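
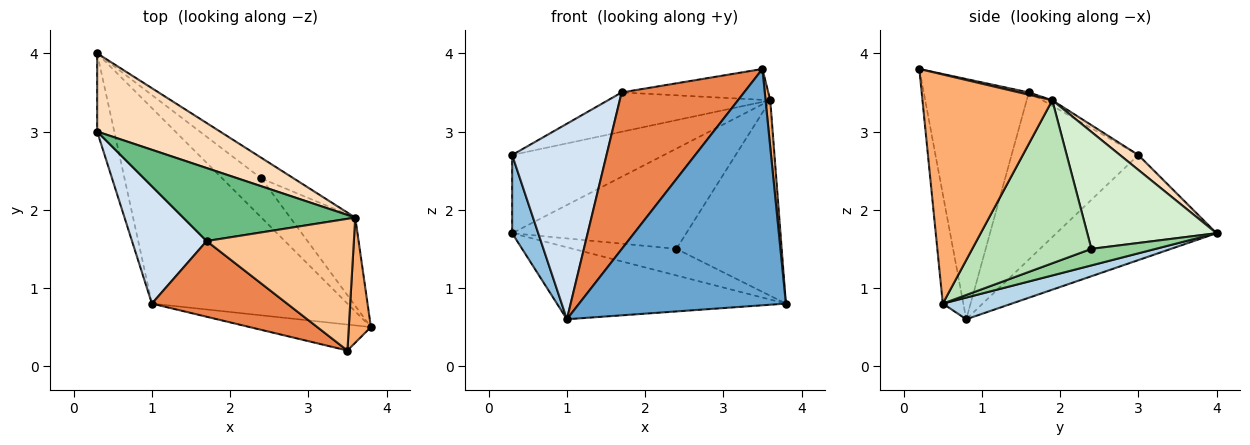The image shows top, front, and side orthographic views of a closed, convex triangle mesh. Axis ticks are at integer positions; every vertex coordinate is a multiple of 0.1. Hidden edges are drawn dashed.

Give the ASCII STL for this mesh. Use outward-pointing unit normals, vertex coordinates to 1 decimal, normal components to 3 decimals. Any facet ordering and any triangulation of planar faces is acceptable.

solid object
 facet normal -0.098 -0.989 -0.109
  outer loop
   vertex 3.5 0.2 3.8
   vertex 1.0 0.8 0.6
   vertex 3.8 0.5 0.8
  endloop
 endfacet
 facet normal -0.975 -0.159 -0.159
  outer loop
   vertex 0.3 4.0 1.7
   vertex 1.0 0.8 0.6
   vertex 0.3 3.0 2.7
  endloop
 endfacet
 facet normal 0.103 0.344 -0.933
  outer loop
   vertex 0.3 4.0 1.7
   vertex 3.8 0.5 0.8
   vertex 1.0 0.8 0.6
  endloop
 endfacet
 facet normal -0.755 -0.562 0.337
  outer loop
   vertex 1.7 1.6 3.5
   vertex 0.3 3.0 2.7
   vertex 1.0 0.8 0.6
  endloop
 endfacet
 facet normal -0.612 -0.712 0.344
  outer loop
   vertex 1.7 1.6 3.5
   vertex 1.0 0.8 0.6
   vertex 3.5 0.2 3.8
  endloop
 endfacet
 facet normal 0.995 -0.036 0.096
  outer loop
   vertex 3.6 1.9 3.4
   vertex 3.5 0.2 3.8
   vertex 3.8 0.5 0.8
  endloop
 endfacet
 facet normal 0.015 0.228 0.974
  outer loop
   vertex 3.6 1.9 3.4
   vertex 1.7 1.6 3.5
   vertex 3.5 0.2 3.8
  endloop
 endfacet
 facet normal 0.085 0.705 0.705
  outer loop
   vertex 3.6 1.9 3.4
   vertex 0.3 4.0 1.7
   vertex 0.3 3.0 2.7
  endloop
 endfacet
 facet normal -0.029 0.474 0.880
  outer loop
   vertex 3.6 1.9 3.4
   vertex 0.3 3.0 2.7
   vertex 1.7 1.6 3.5
  endloop
 endfacet
 facet normal 0.330 0.531 -0.781
  outer loop
   vertex 2.4 2.4 1.5
   vertex 3.8 0.5 0.8
   vertex 0.3 4.0 1.7
  endloop
 endfacet
 facet normal 0.718 0.634 -0.286
  outer loop
   vertex 2.4 2.4 1.5
   vertex 3.6 1.9 3.4
   vertex 3.8 0.5 0.8
  endloop
 endfacet
 facet normal 0.588 0.792 -0.163
  outer loop
   vertex 2.4 2.4 1.5
   vertex 0.3 4.0 1.7
   vertex 3.6 1.9 3.4
  endloop
 endfacet
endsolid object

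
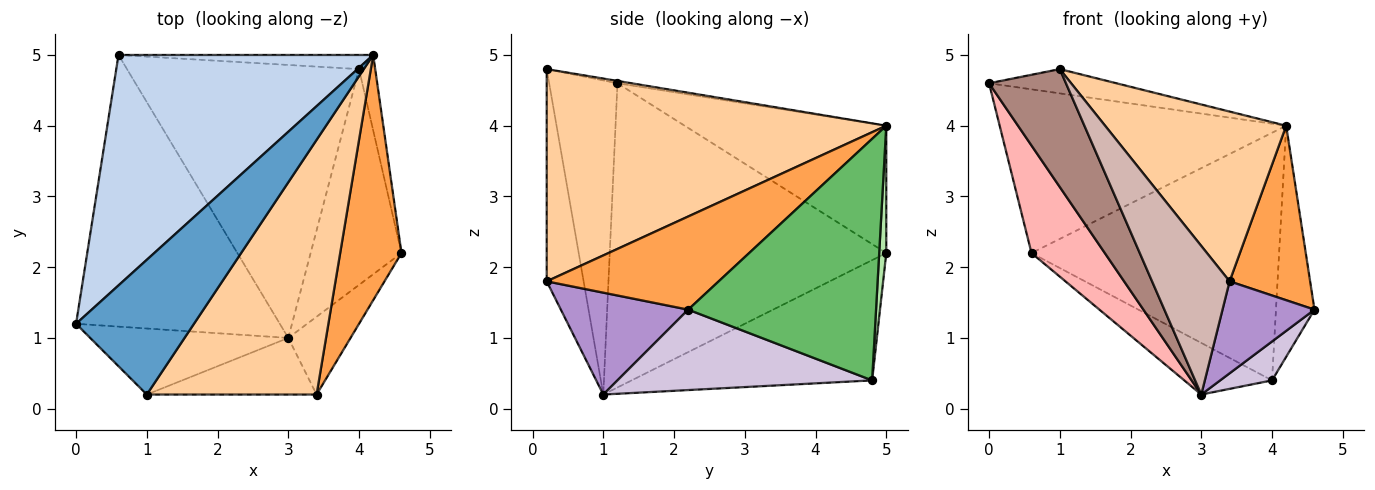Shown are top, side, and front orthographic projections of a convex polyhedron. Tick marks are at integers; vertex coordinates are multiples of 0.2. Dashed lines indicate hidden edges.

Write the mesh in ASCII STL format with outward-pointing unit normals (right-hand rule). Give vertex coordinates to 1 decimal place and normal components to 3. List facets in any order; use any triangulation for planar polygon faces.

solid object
 facet normal -0.020 0.177 0.984
  outer loop
   vertex 1.0 0.2 4.8
   vertex 4.2 5.0 4.0
   vertex 0.0 1.2 4.6
  endloop
 endfacet
 facet normal -0.377 0.536 0.755
  outer loop
   vertex 0.6 5.0 2.2
   vertex 0.0 1.2 4.6
   vertex 4.2 5.0 4.0
  endloop
 endfacet
 facet normal 0.778 -0.364 0.512
  outer loop
   vertex 3.4 0.2 1.8
   vertex 4.6 2.2 1.4
   vertex 4.2 5.0 4.0
  endloop
 endfacet
 facet normal 0.721 -0.384 0.577
  outer loop
   vertex 3.4 0.2 1.8
   vertex 4.2 5.0 4.0
   vertex 1.0 0.2 4.8
  endloop
 endfacet
 facet normal 0.978 0.200 -0.065
  outer loop
   vertex 4.0 4.8 0.4
   vertex 4.2 5.0 4.0
   vertex 4.6 2.2 1.4
  endloop
 endfacet
 facet normal 0.029 0.998 -0.057
  outer loop
   vertex 4.0 4.8 0.4
   vertex 0.6 5.0 2.2
   vertex 4.2 5.0 4.0
  endloop
 endfacet
 facet normal -0.454 0.166 -0.876
  outer loop
   vertex 3.0 1.0 0.2
   vertex 0.6 5.0 2.2
   vertex 4.0 4.8 0.4
  endloop
 endfacet
 facet normal -0.811 -0.215 -0.543
  outer loop
   vertex 3.0 1.0 0.2
   vertex 0.0 1.2 4.6
   vertex 0.6 5.0 2.2
  endloop
 endfacet
 facet normal 0.726 -0.525 -0.444
  outer loop
   vertex 3.0 1.0 0.2
   vertex 4.6 2.2 1.4
   vertex 3.4 0.2 1.8
  endloop
 endfacet
 facet normal 0.657 -0.134 -0.742
  outer loop
   vertex 3.0 1.0 0.2
   vertex 4.0 4.8 0.4
   vertex 4.6 2.2 1.4
  endloop
 endfacet
 facet normal -0.612 -0.690 -0.386
  outer loop
   vertex 3.0 1.0 0.2
   vertex 1.0 0.2 4.8
   vertex 0.0 1.2 4.6
  endloop
 endfacet
 facet normal -0.407 -0.854 -0.325
  outer loop
   vertex 3.0 1.0 0.2
   vertex 3.4 0.2 1.8
   vertex 1.0 0.2 4.8
  endloop
 endfacet
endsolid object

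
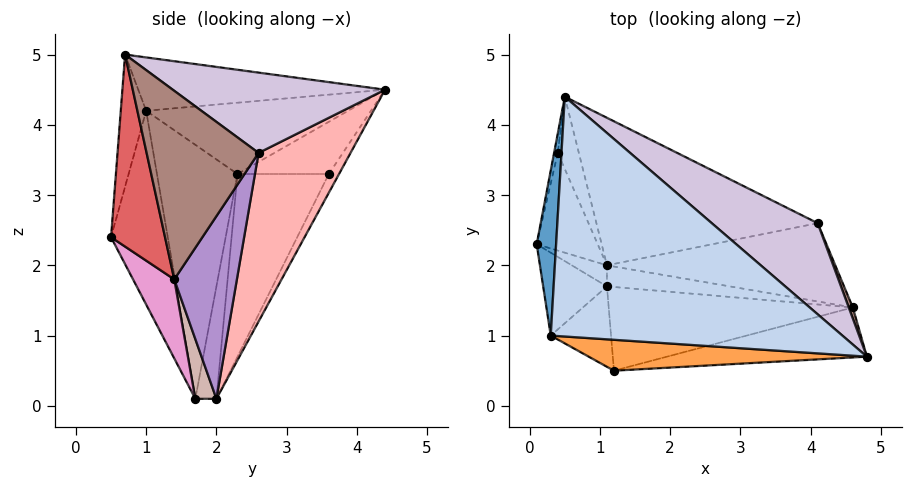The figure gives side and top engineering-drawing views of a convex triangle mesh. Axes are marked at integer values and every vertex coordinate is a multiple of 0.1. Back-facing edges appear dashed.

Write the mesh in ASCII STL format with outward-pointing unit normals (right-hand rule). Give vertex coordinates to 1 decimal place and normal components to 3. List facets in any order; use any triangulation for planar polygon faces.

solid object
 facet normal -0.964 0.034 0.263
  outer loop
   vertex 0.3 1.0 4.2
   vertex 0.5 4.4 4.5
   vertex 0.1 2.3 3.3
  endloop
 endfacet
 facet normal -0.179 -0.076 0.981
  outer loop
   vertex 0.3 1.0 4.2
   vertex 4.8 0.7 5.0
   vertex 0.5 4.4 4.5
  endloop
 endfacet
 facet normal -0.103 -0.970 0.218
  outer loop
   vertex 0.3 1.0 4.2
   vertex 1.2 0.5 2.4
   vertex 4.8 0.7 5.0
  endloop
 endfacet
 facet normal -0.972 0.224 -0.069
  outer loop
   vertex 0.4 3.6 3.3
   vertex 0.1 2.3 3.3
   vertex 0.5 4.4 4.5
  endloop
 endfacet
 facet normal -0.927 0.214 -0.310
  outer loop
   vertex 0.4 3.6 3.3
   vertex 1.1 2.0 0.1
   vertex 0.1 2.3 3.3
  endloop
 endfacet
 facet normal -0.424 0.769 -0.478
  outer loop
   vertex 0.4 3.6 3.3
   vertex 0.5 4.4 4.5
   vertex 1.1 2.0 0.1
  endloop
 endfacet
 facet normal 0.213 -0.952 -0.221
  outer loop
   vertex 4.6 1.4 1.8
   vertex 4.8 0.7 5.0
   vertex 1.2 0.5 2.4
  endloop
 endfacet
 facet normal 0.320 0.849 -0.420
  outer loop
   vertex 4.1 2.6 3.6
   vertex 1.1 2.0 0.1
   vertex 0.5 4.4 4.5
  endloop
 endfacet
 facet normal 0.358 0.820 -0.447
  outer loop
   vertex 4.1 2.6 3.6
   vertex 4.6 1.4 1.8
   vertex 1.1 2.0 0.1
  endloop
 endfacet
 facet normal 0.469 0.629 0.619
  outer loop
   vertex 4.1 2.6 3.6
   vertex 0.5 4.4 4.5
   vertex 4.8 0.7 5.0
  endloop
 endfacet
 facet normal 0.933 0.359 0.020
  outer loop
   vertex 4.1 2.6 3.6
   vertex 4.8 0.7 5.0
   vertex 4.6 1.4 1.8
  endloop
 endfacet
 facet normal 0.437 0.000 -0.900
  outer loop
   vertex 1.1 1.7 0.1
   vertex 1.1 2.0 0.1
   vertex 4.6 1.4 1.8
  endloop
 endfacet
 facet normal 0.150 -0.874 -0.462
  outer loop
   vertex 1.1 1.7 0.1
   vertex 4.6 1.4 1.8
   vertex 1.2 0.5 2.4
  endloop
 endfacet
 facet normal -0.801 -0.544 -0.249
  outer loop
   vertex 1.1 1.7 0.1
   vertex 1.2 0.5 2.4
   vertex 0.3 1.0 4.2
  endloop
 endfacet
 facet normal -0.954 0.000 -0.298
  outer loop
   vertex 1.1 1.7 0.1
   vertex 0.1 2.3 3.3
   vertex 1.1 2.0 0.1
  endloop
 endfacet
 facet normal -0.924 -0.303 -0.232
  outer loop
   vertex 1.1 1.7 0.1
   vertex 0.3 1.0 4.2
   vertex 0.1 2.3 3.3
  endloop
 endfacet
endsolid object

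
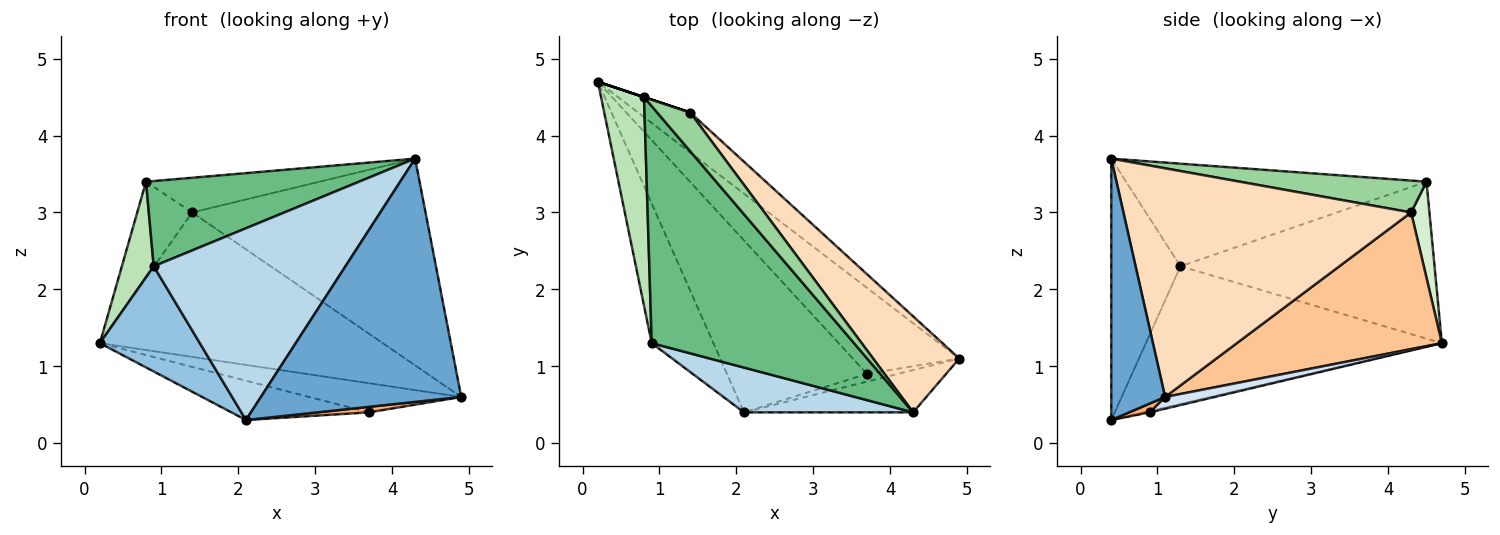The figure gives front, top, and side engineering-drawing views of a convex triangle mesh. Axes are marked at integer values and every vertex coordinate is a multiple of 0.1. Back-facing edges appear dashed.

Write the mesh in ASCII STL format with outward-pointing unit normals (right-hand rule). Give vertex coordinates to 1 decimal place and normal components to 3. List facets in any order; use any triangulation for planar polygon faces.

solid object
 facet normal 0.256 -0.952 -0.166
  outer loop
   vertex 4.3 0.4 3.7
   vertex 2.1 0.4 0.3
   vertex 4.9 1.1 0.6
  endloop
 endfacet
 facet normal -0.872 -0.294 -0.391
  outer loop
   vertex 0.9 1.3 2.3
   vertex 0.2 4.7 1.3
   vertex 2.1 0.4 0.3
  endloop
 endfacet
 facet normal -0.332 -0.919 0.215
  outer loop
   vertex 0.9 1.3 2.3
   vertex 2.1 0.4 0.3
   vertex 4.3 0.4 3.7
  endloop
 endfacet
 facet normal 0.104 0.319 -0.942
  outer loop
   vertex 3.7 0.9 0.4
   vertex 0.2 4.7 1.3
   vertex 4.9 1.1 0.6
  endloop
 endfacet
 facet normal -0.009 0.223 -0.975
  outer loop
   vertex 3.7 0.9 0.4
   vertex 2.1 0.4 0.3
   vertex 0.2 4.7 1.3
  endloop
 endfacet
 facet normal 0.226 -0.566 -0.793
  outer loop
   vertex 3.7 0.9 0.4
   vertex 4.9 1.1 0.6
   vertex 2.1 0.4 0.3
  endloop
 endfacet
 facet normal 0.573 0.790 -0.218
  outer loop
   vertex 1.4 4.3 3.0
   vertex 4.9 1.1 0.6
   vertex 0.2 4.7 1.3
  endloop
 endfacet
 facet normal 0.745 0.605 0.281
  outer loop
   vertex 1.4 4.3 3.0
   vertex 4.3 0.4 3.7
   vertex 4.9 1.1 0.6
  endloop
 endfacet
 facet normal -0.431 -0.305 0.849
  outer loop
   vertex 0.8 4.5 3.4
   vertex 0.9 1.3 2.3
   vertex 4.3 0.4 3.7
  endloop
 endfacet
 facet normal 0.584 0.542 0.604
  outer loop
   vertex 0.8 4.5 3.4
   vertex 4.3 0.4 3.7
   vertex 1.4 4.3 3.0
  endloop
 endfacet
 facet normal -0.958 -0.120 0.262
  outer loop
   vertex 0.8 4.5 3.4
   vertex 0.2 4.7 1.3
   vertex 0.9 1.3 2.3
  endloop
 endfacet
 facet normal 0.316 0.949 0.000
  outer loop
   vertex 0.8 4.5 3.4
   vertex 1.4 4.3 3.0
   vertex 0.2 4.7 1.3
  endloop
 endfacet
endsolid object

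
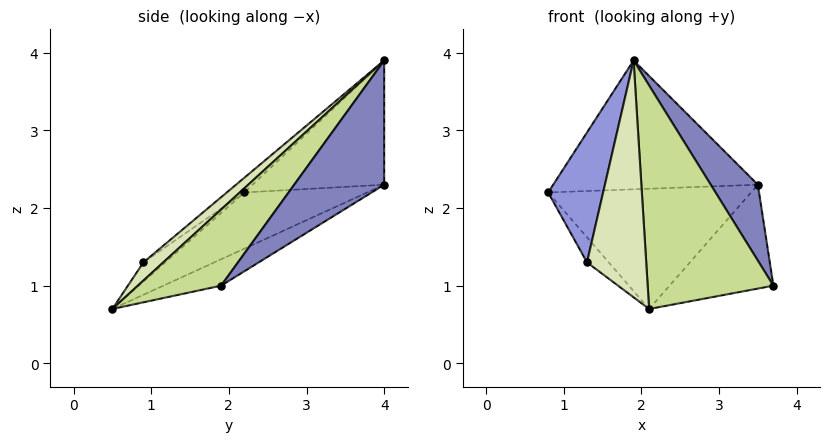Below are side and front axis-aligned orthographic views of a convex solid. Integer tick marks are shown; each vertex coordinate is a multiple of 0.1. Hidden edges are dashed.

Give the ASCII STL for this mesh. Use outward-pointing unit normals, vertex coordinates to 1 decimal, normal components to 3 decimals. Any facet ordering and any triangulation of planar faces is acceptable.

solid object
 facet normal -0.476 0.740 -0.476
  outer loop
   vertex 1.9 4.0 3.9
   vertex 3.5 4.0 2.3
   vertex 0.8 2.2 2.2
  endloop
 endfacet
 facet normal 0.663 -0.347 0.663
  outer loop
   vertex 1.9 4.0 3.9
   vertex 3.7 1.9 1.0
   vertex 3.5 4.0 2.3
  endloop
 endfacet
 facet normal -0.195 -0.608 0.770
  outer loop
   vertex 1.3 0.9 1.3
   vertex 1.9 4.0 3.9
   vertex 0.8 2.2 2.2
  endloop
 endfacet
 facet normal -0.298 0.493 -0.817
  outer loop
   vertex 2.1 0.5 0.7
   vertex 0.8 2.2 2.2
   vertex 3.5 4.0 2.3
  endloop
 endfacet
 facet normal -0.271 0.488 -0.830
  outer loop
   vertex 2.1 0.5 0.7
   vertex 3.5 4.0 2.3
   vertex 3.7 1.9 1.0
  endloop
 endfacet
 facet normal -0.408 0.408 -0.816
  outer loop
   vertex 2.1 0.5 0.7
   vertex 1.3 0.9 1.3
   vertex 0.8 2.2 2.2
  endloop
 endfacet
 facet normal 0.401 -0.606 0.687
  outer loop
   vertex 2.1 0.5 0.7
   vertex 3.7 1.9 1.0
   vertex 1.9 4.0 3.9
  endloop
 endfacet
 facet normal 0.219 -0.652 0.726
  outer loop
   vertex 2.1 0.5 0.7
   vertex 1.9 4.0 3.9
   vertex 1.3 0.9 1.3
  endloop
 endfacet
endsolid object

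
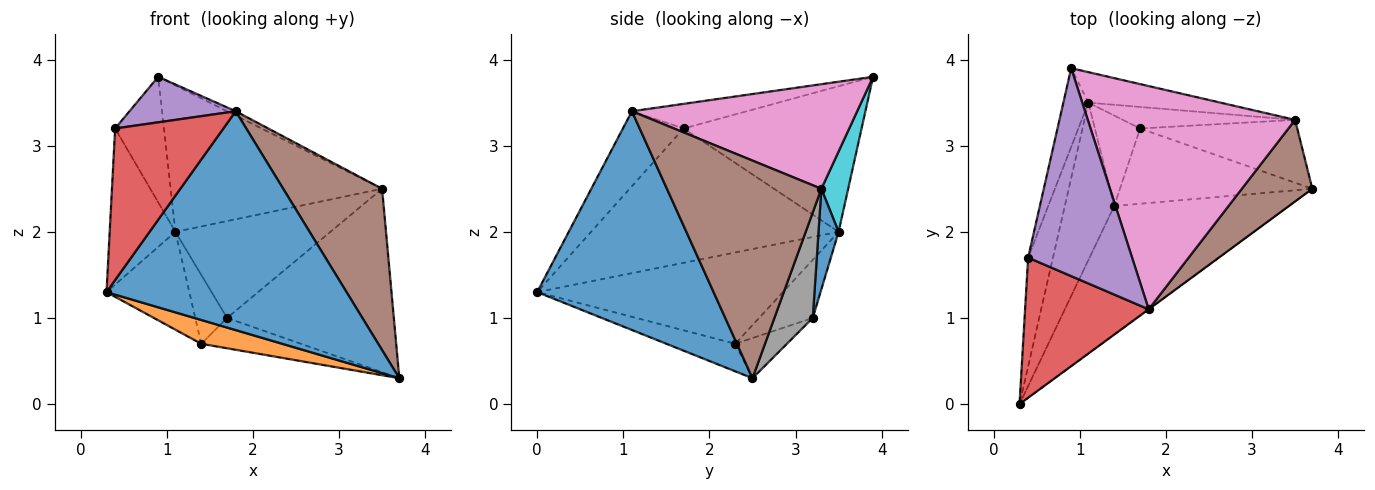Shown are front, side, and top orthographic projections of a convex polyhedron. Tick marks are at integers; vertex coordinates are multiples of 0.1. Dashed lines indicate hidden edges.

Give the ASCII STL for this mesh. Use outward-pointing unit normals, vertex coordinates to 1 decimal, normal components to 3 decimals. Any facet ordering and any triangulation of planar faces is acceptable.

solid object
 facet normal 0.592 -0.806 -0.001
  outer loop
   vertex 1.8 1.1 3.4
   vertex 0.3 0.0 1.3
   vertex 3.7 2.5 0.3
  endloop
 endfacet
 facet normal -0.153 -0.180 -0.972
  outer loop
   vertex 1.4 2.3 0.7
   vertex 3.7 2.5 0.3
   vertex 0.3 0.0 1.3
  endloop
 endfacet
 facet normal -0.190 0.367 -0.911
  outer loop
   vertex 1.4 2.3 0.7
   vertex 1.7 3.2 1.0
   vertex 3.7 2.5 0.3
  endloop
 endfacet
 facet normal -0.381 -0.679 0.628
  outer loop
   vertex 0.4 1.7 3.2
   vertex 0.3 0.0 1.3
   vertex 1.8 1.1 3.4
  endloop
 endfacet
 facet normal -0.225 -0.208 0.952
  outer loop
   vertex 0.4 1.7 3.2
   vertex 1.8 1.1 3.4
   vertex 0.9 3.9 3.8
  endloop
 endfacet
 facet normal 0.813 -0.520 0.263
  outer loop
   vertex 3.5 3.3 2.5
   vertex 1.8 1.1 3.4
   vertex 3.7 2.5 0.3
  endloop
 endfacet
 facet normal 0.450 0.017 0.893
  outer loop
   vertex 3.5 3.3 2.5
   vertex 0.9 3.9 3.8
   vertex 1.8 1.1 3.4
  endloop
 endfacet
 facet normal 0.213 0.924 -0.317
  outer loop
   vertex 3.5 3.3 2.5
   vertex 3.7 2.5 0.3
   vertex 1.7 3.2 1.0
  endloop
 endfacet
 facet normal -0.715 0.424 -0.556
  outer loop
   vertex 1.1 3.5 2.0
   vertex 1.7 3.2 1.0
   vertex 1.4 2.3 0.7
  endloop
 endfacet
 facet normal 0.123 0.972 -0.202
  outer loop
   vertex 1.1 3.5 2.0
   vertex 0.9 3.9 3.8
   vertex 3.5 3.3 2.5
  endloop
 endfacet
 facet normal 0.126 0.968 -0.215
  outer loop
   vertex 1.1 3.5 2.0
   vertex 3.5 3.3 2.5
   vertex 1.7 3.2 1.0
  endloop
 endfacet
 facet normal -0.843 0.284 -0.457
  outer loop
   vertex 1.1 3.5 2.0
   vertex 1.4 2.3 0.7
   vertex 0.3 0.0 1.3
  endloop
 endfacet
 facet normal -0.951 0.253 -0.176
  outer loop
   vertex 1.1 3.5 2.0
   vertex 0.3 0.0 1.3
   vertex 0.4 1.7 3.2
  endloop
 endfacet
 facet normal -0.951 0.261 -0.164
  outer loop
   vertex 1.1 3.5 2.0
   vertex 0.4 1.7 3.2
   vertex 0.9 3.9 3.8
  endloop
 endfacet
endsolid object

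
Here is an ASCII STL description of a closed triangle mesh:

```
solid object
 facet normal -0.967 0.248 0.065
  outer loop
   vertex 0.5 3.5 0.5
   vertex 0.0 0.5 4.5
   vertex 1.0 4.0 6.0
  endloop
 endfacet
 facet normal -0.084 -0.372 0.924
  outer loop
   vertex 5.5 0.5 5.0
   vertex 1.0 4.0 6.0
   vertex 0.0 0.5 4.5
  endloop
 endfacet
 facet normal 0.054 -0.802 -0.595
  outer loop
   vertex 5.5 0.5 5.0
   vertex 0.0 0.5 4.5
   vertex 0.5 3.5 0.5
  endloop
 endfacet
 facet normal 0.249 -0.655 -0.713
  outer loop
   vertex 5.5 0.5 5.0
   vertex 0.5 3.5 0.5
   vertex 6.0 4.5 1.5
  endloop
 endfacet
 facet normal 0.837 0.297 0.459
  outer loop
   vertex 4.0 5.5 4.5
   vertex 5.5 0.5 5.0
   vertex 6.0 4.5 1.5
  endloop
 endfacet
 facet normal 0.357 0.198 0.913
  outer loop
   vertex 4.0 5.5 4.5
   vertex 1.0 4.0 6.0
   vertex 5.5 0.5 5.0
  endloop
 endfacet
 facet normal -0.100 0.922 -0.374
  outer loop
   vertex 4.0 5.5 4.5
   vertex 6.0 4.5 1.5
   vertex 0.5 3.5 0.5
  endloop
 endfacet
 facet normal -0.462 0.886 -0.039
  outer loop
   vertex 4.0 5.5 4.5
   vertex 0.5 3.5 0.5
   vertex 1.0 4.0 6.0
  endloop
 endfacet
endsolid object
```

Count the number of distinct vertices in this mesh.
6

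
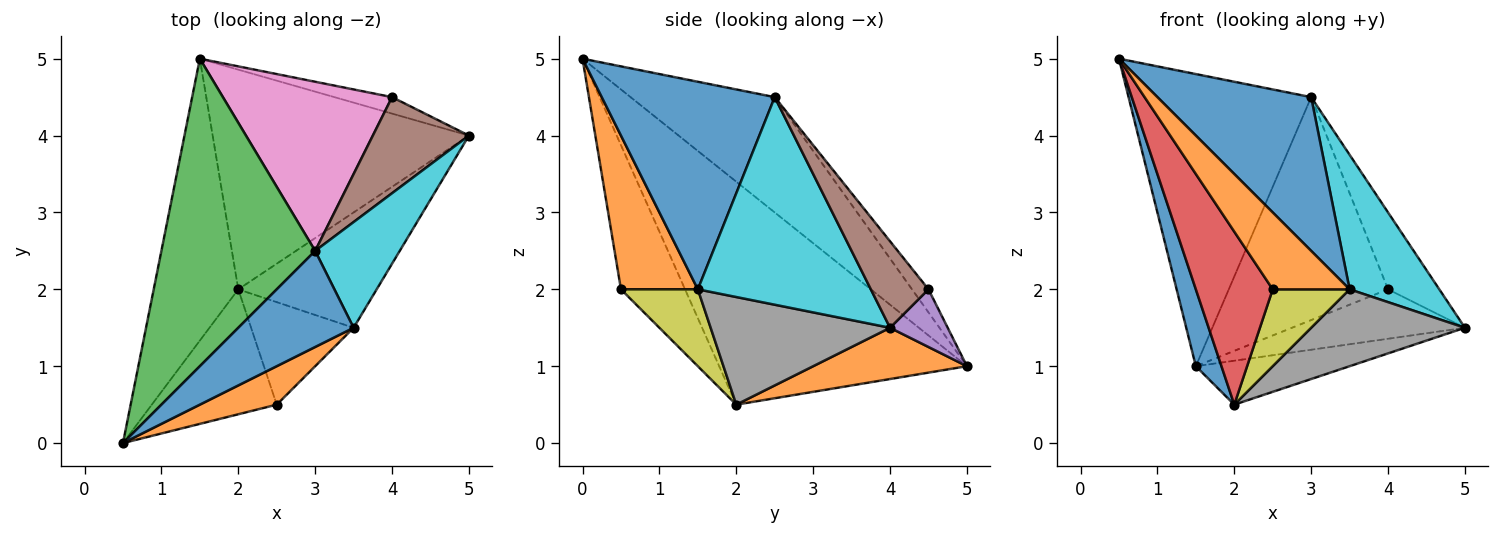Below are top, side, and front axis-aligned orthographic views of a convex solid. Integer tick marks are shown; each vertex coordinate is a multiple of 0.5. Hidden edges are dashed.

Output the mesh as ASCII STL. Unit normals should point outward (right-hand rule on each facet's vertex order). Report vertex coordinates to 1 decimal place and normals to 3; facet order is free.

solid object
 facet normal -0.931 -0.096 -0.353
  outer loop
   vertex 2.0 2.0 0.5
   vertex 0.5 0.0 5.0
   vertex 1.5 5.0 1.0
  endloop
 endfacet
 facet normal 0.192 0.192 -0.962
  outer loop
   vertex 2.0 2.0 0.5
   vertex 1.5 5.0 1.0
   vertex 5.0 4.0 1.5
  endloop
 endfacet
 facet normal -0.478 0.605 0.637
  outer loop
   vertex 3.0 2.5 4.5
   vertex 1.5 5.0 1.0
   vertex 0.5 0.0 5.0
  endloop
 endfacet
 facet normal -0.560 -0.672 -0.485
  outer loop
   vertex 2.5 0.5 2.0
   vertex 0.5 0.0 5.0
   vertex 2.0 2.0 0.5
  endloop
 endfacet
 facet normal 0.302 0.905 -0.302
  outer loop
   vertex 4.0 4.5 2.0
   vertex 5.0 4.0 1.5
   vertex 1.5 5.0 1.0
  endloop
 endfacet
 facet normal 0.575 0.511 0.639
  outer loop
   vertex 4.0 4.5 2.0
   vertex 3.0 2.5 4.5
   vertex 5.0 4.0 1.5
  endloop
 endfacet
 facet normal -0.082 0.794 0.602
  outer loop
   vertex 4.0 4.5 2.0
   vertex 1.5 5.0 1.0
   vertex 3.0 2.5 4.5
  endloop
 endfacet
 facet normal 0.543 -0.466 -0.699
  outer loop
   vertex 3.5 1.5 2.0
   vertex 2.0 2.0 0.5
   vertex 5.0 4.0 1.5
  endloop
 endfacet
 facet normal 0.514 -0.514 -0.686
  outer loop
   vertex 3.5 1.5 2.0
   vertex 2.5 0.5 2.0
   vertex 2.0 2.0 0.5
  endloop
 endfacet
 facet normal 0.835 -0.433 0.340
  outer loop
   vertex 3.5 1.5 2.0
   vertex 5.0 4.0 1.5
   vertex 3.0 2.5 4.5
  endloop
 endfacet
 facet normal 0.690 -0.614 0.383
  outer loop
   vertex 3.5 1.5 2.0
   vertex 3.0 2.5 4.5
   vertex 0.5 0.0 5.0
  endloop
 endfacet
 facet normal 0.667 -0.667 0.333
  outer loop
   vertex 3.5 1.5 2.0
   vertex 0.5 0.0 5.0
   vertex 2.5 0.5 2.0
  endloop
 endfacet
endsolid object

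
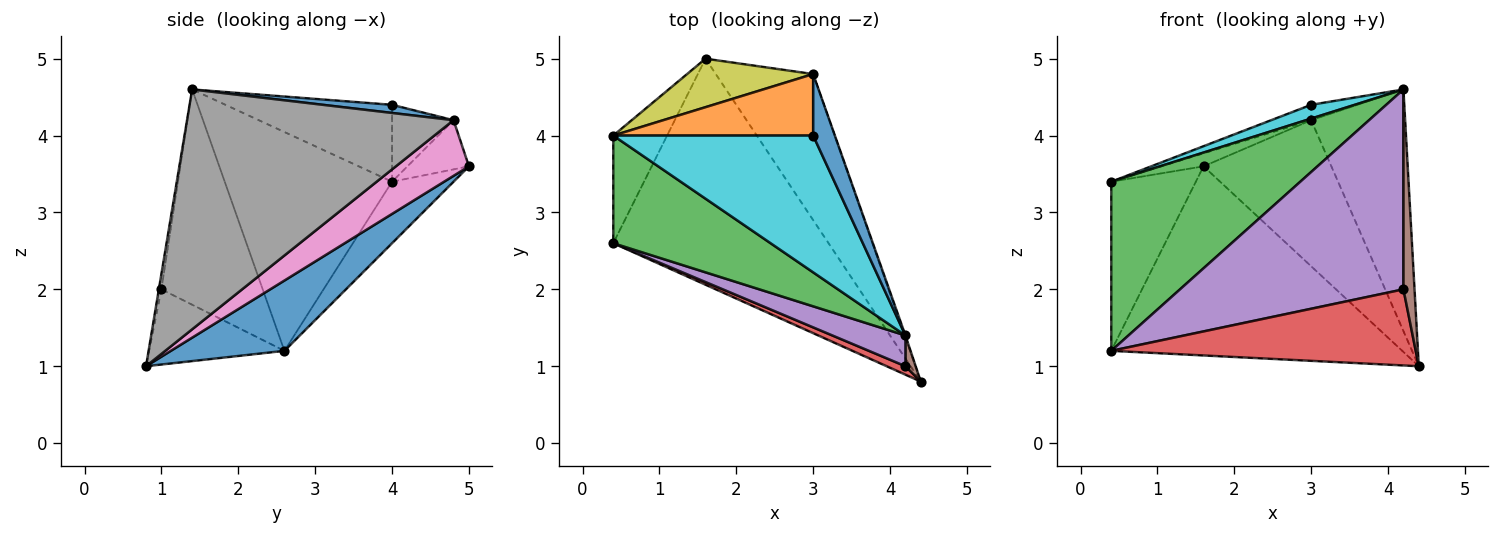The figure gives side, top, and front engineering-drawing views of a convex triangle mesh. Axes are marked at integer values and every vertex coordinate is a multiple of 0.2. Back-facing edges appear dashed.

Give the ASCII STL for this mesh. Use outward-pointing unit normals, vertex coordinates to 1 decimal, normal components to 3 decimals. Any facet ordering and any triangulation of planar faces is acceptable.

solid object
 facet normal 0.243 0.622 -0.744
  outer loop
   vertex 1.6 5.0 3.6
   vertex 4.4 0.8 1.0
   vertex 0.4 2.6 1.2
  endloop
 endfacet
 facet normal -0.523 0.719 -0.458
  outer loop
   vertex 0.4 4.0 3.4
   vertex 1.6 5.0 3.6
   vertex 0.4 2.6 1.2
  endloop
 endfacet
 facet normal -0.598 -0.676 0.430
  outer loop
   vertex 0.4 4.0 3.4
   vertex 0.4 2.6 1.2
   vertex 4.2 1.4 4.6
  endloop
 endfacet
 facet normal -0.404 -0.909 0.101
  outer loop
   vertex 4.2 1.0 2.0
   vertex 0.4 2.6 1.2
   vertex 4.4 0.8 1.0
  endloop
 endfacet
 facet normal -0.409 -0.902 0.139
  outer loop
   vertex 4.2 1.0 2.0
   vertex 4.2 1.4 4.6
   vertex 0.4 2.6 1.2
  endloop
 endfacet
 facet normal -0.222 -0.964 0.148
  outer loop
   vertex 4.2 1.0 2.0
   vertex 4.4 0.8 1.0
   vertex 4.2 1.4 4.6
  endloop
 endfacet
 facet normal 0.375 0.656 -0.656
  outer loop
   vertex 3.0 4.8 4.2
   vertex 4.4 0.8 1.0
   vertex 1.6 5.0 3.6
  endloop
 endfacet
 facet normal 0.943 0.333 -0.003
  outer loop
   vertex 3.0 4.8 4.2
   vertex 4.2 1.4 4.6
   vertex 4.4 0.8 1.0
  endloop
 endfacet
 facet normal -0.353 0.242 0.904
  outer loop
   vertex 3.0 4.8 4.2
   vertex 1.6 5.0 3.6
   vertex 0.4 4.0 3.4
  endloop
 endfacet
 facet normal -0.357 -0.093 0.929
  outer loop
   vertex 3.0 4.0 4.4
   vertex 0.4 4.0 3.4
   vertex 4.2 1.4 4.6
  endloop
 endfacet
 facet normal 0.342 0.228 0.912
  outer loop
   vertex 3.0 4.0 4.4
   vertex 4.2 1.4 4.6
   vertex 3.0 4.8 4.2
  endloop
 endfacet
 facet normal -0.350 0.227 0.909
  outer loop
   vertex 3.0 4.0 4.4
   vertex 3.0 4.8 4.2
   vertex 0.4 4.0 3.4
  endloop
 endfacet
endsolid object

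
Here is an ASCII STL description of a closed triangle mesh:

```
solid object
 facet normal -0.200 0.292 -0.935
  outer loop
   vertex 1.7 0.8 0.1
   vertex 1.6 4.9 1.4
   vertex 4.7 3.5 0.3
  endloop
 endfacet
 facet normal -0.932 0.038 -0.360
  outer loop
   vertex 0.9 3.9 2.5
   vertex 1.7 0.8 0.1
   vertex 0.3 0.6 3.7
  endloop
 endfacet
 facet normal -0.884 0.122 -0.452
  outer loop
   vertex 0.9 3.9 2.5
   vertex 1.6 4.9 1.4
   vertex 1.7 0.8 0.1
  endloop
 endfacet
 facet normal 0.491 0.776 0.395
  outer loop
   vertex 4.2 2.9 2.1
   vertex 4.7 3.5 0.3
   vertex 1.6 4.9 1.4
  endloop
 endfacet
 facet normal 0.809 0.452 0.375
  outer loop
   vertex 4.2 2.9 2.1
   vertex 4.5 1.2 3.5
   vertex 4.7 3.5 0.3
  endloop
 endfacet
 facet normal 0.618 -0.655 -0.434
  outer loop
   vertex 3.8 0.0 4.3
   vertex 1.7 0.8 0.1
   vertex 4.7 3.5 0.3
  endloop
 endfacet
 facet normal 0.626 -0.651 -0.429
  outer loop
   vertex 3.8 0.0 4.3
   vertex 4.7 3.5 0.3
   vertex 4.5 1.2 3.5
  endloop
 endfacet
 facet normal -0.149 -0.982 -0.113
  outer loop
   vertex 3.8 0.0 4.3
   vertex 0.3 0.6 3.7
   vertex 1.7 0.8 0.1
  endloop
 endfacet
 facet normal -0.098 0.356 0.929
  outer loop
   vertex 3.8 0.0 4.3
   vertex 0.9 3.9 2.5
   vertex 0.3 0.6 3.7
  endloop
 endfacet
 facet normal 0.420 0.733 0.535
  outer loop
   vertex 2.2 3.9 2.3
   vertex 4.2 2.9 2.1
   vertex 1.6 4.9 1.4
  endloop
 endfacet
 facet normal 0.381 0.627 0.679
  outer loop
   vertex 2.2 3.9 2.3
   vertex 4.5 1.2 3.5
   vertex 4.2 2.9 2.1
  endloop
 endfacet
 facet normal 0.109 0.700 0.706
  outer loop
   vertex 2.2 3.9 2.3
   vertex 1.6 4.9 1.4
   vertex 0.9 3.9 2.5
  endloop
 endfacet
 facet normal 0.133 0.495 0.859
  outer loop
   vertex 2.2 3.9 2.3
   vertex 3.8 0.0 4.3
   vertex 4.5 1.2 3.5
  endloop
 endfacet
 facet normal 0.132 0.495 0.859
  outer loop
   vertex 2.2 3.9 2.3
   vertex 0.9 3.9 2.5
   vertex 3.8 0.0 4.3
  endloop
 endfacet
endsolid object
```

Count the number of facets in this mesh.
14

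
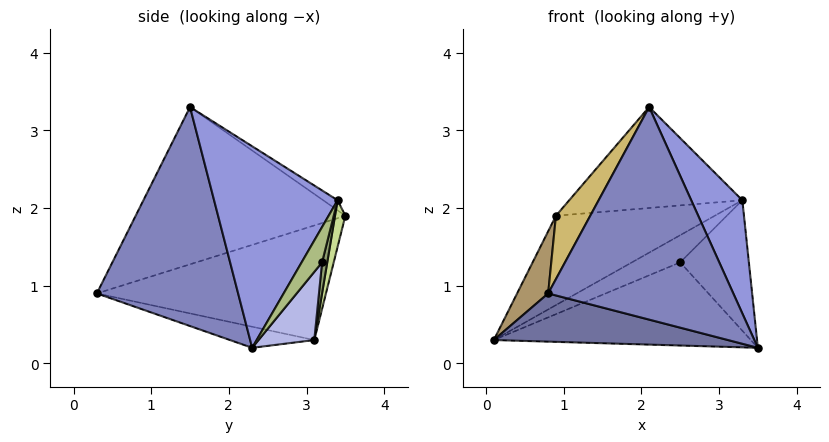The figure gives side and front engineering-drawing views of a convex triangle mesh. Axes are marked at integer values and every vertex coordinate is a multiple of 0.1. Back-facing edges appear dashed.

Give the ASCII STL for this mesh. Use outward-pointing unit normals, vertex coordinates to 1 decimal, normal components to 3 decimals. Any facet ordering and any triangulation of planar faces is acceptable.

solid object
 facet normal -0.082 -0.228 -0.970
  outer loop
   vertex 0.8 0.3 0.9
   vertex 0.1 3.1 0.3
   vertex 3.5 2.3 0.2
  endloop
 endfacet
 facet normal 0.605 -0.793 0.069
  outer loop
   vertex 2.1 1.5 3.3
   vertex 0.8 0.3 0.9
   vertex 3.5 2.3 0.2
  endloop
 endfacet
 facet normal 0.880 -0.364 0.304
  outer loop
   vertex 3.3 3.4 2.1
   vertex 2.1 1.5 3.3
   vertex 3.5 2.3 0.2
  endloop
 endfacet
 facet normal 0.181 0.835 -0.519
  outer loop
   vertex 2.5 3.2 1.3
   vertex 3.5 2.3 0.2
   vertex 0.1 3.1 0.3
  endloop
 endfacet
 facet normal 0.100 0.937 -0.335
  outer loop
   vertex 2.5 3.2 1.3
   vertex 0.1 3.1 0.3
   vertex 3.3 3.4 2.1
  endloop
 endfacet
 facet normal 0.253 0.849 -0.465
  outer loop
   vertex 2.5 3.2 1.3
   vertex 3.3 3.4 2.1
   vertex 3.5 2.3 0.2
  endloop
 endfacet
 facet normal 0.063 0.960 -0.271
  outer loop
   vertex 0.9 3.5 1.9
   vertex 3.3 3.4 2.1
   vertex 0.1 3.1 0.3
  endloop
 endfacet
 facet normal -0.046 0.554 0.831
  outer loop
   vertex 0.9 3.5 1.9
   vertex 2.1 1.5 3.3
   vertex 3.3 3.4 2.1
  endloop
 endfacet
 facet normal -0.876 -0.119 0.468
  outer loop
   vertex 0.9 3.5 1.9
   vertex 0.1 3.1 0.3
   vertex 0.8 0.3 0.9
  endloop
 endfacet
 facet normal -0.841 -0.137 0.524
  outer loop
   vertex 0.9 3.5 1.9
   vertex 0.8 0.3 0.9
   vertex 2.1 1.5 3.3
  endloop
 endfacet
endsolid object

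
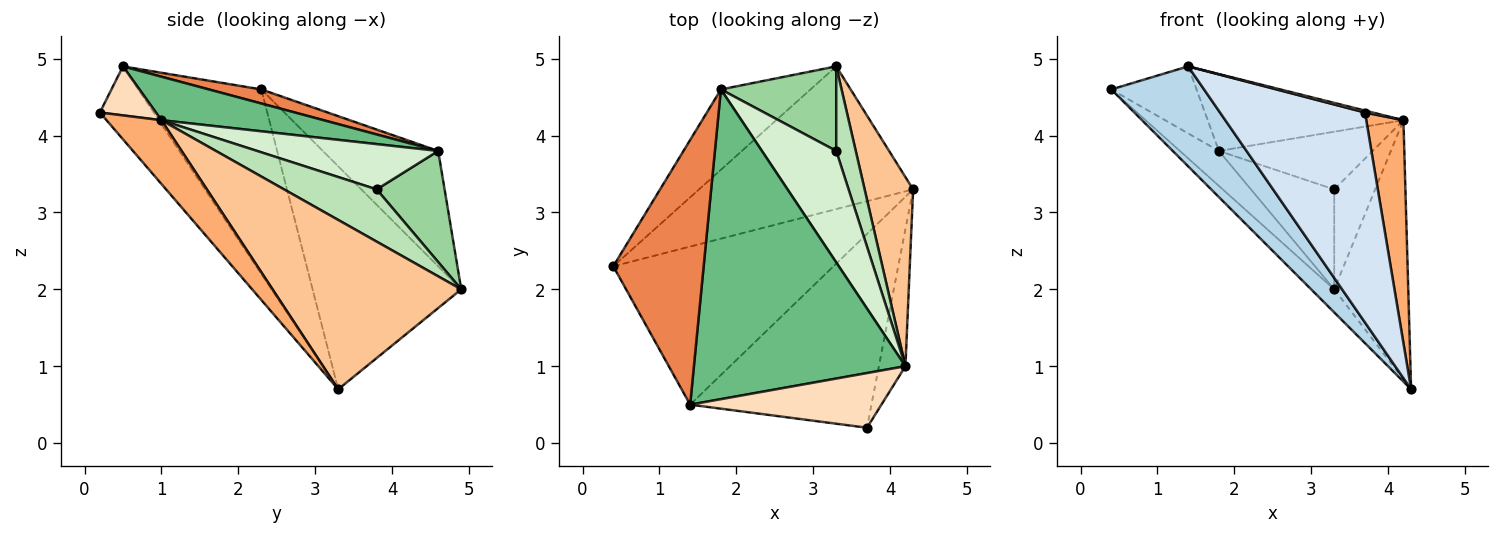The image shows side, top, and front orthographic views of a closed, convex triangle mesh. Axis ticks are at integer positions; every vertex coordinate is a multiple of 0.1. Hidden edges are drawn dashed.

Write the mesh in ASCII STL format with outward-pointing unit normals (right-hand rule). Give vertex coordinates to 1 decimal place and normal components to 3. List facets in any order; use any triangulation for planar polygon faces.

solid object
 facet normal -0.717 0.111 -0.688
  outer loop
   vertex 3.3 4.9 2.0
   vertex 4.3 3.3 0.7
   vertex 0.4 2.3 4.6
  endloop
 endfacet
 facet normal -0.763 0.258 -0.593
  outer loop
   vertex 1.8 4.6 3.8
   vertex 3.3 4.9 2.0
   vertex 0.4 2.3 4.6
  endloop
 endfacet
 facet normal -0.578 -0.436 -0.690
  outer loop
   vertex 1.4 0.5 4.9
   vertex 0.4 2.3 4.6
   vertex 4.3 3.3 0.7
  endloop
 endfacet
 facet normal -0.263 -0.709 -0.654
  outer loop
   vertex 1.4 0.5 4.9
   vertex 4.3 3.3 0.7
   vertex 3.7 0.2 4.3
  endloop
 endfacet
 facet normal 0.149 0.243 0.959
  outer loop
   vertex 1.4 0.5 4.9
   vertex 1.8 4.6 3.8
   vertex 0.4 2.3 4.6
  endloop
 endfacet
 facet normal 0.783 -0.530 -0.326
  outer loop
   vertex 4.2 1.0 4.2
   vertex 3.7 0.2 4.3
   vertex 4.3 3.3 0.7
  endloop
 endfacet
 facet normal 0.900 0.353 0.258
  outer loop
   vertex 4.2 1.0 4.2
   vertex 4.3 3.3 0.7
   vertex 3.3 4.9 2.0
  endloop
 endfacet
 facet normal 0.248 -0.034 0.968
  outer loop
   vertex 4.2 1.0 4.2
   vertex 1.4 0.5 4.9
   vertex 3.7 0.2 4.3
  endloop
 endfacet
 facet normal 0.196 0.236 0.952
  outer loop
   vertex 4.2 1.0 4.2
   vertex 1.8 4.6 3.8
   vertex 1.4 0.5 4.9
  endloop
 endfacet
 facet normal 0.528 0.648 0.548
  outer loop
   vertex 3.3 3.8 3.3
   vertex 3.3 4.9 2.0
   vertex 1.8 4.6 3.8
  endloop
 endfacet
 facet normal 0.866 0.382 0.323
  outer loop
   vertex 3.3 3.8 3.3
   vertex 4.2 1.0 4.2
   vertex 3.3 4.9 2.0
  endloop
 endfacet
 facet normal 0.476 0.404 0.781
  outer loop
   vertex 3.3 3.8 3.3
   vertex 1.8 4.6 3.8
   vertex 4.2 1.0 4.2
  endloop
 endfacet
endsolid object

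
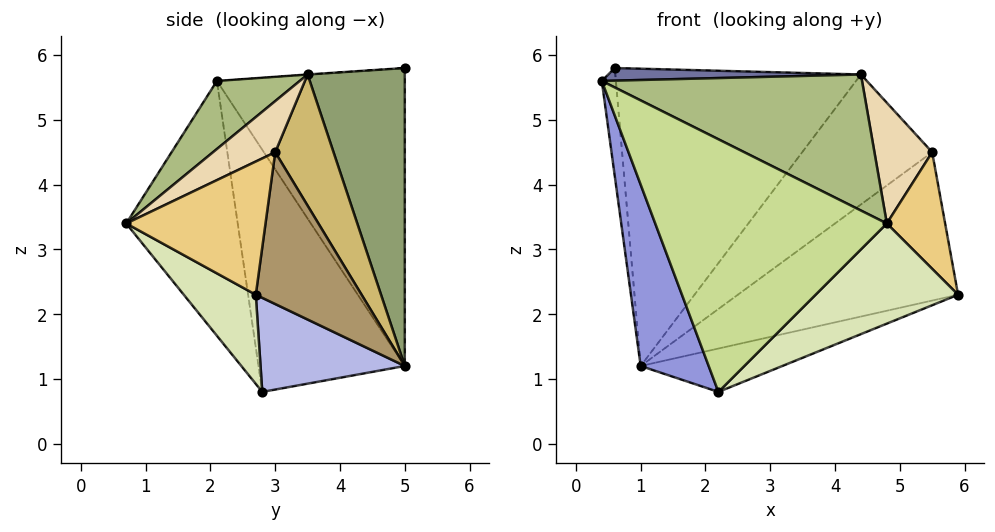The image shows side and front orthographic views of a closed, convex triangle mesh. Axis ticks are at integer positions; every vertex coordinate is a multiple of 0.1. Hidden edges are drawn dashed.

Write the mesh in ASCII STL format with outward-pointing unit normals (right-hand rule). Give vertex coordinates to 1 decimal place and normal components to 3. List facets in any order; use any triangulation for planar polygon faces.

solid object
 facet normal -0.001 -0.069 0.998
  outer loop
   vertex 4.4 3.5 5.7
   vertex 0.6 5.0 5.8
   vertex 0.4 2.1 5.6
  endloop
 endfacet
 facet normal -0.993 0.074 -0.086
  outer loop
   vertex 1.0 5.0 1.2
   vertex 0.4 2.1 5.6
   vertex 0.6 5.0 5.8
  endloop
 endfacet
 facet normal -0.841 -0.391 -0.373
  outer loop
   vertex 1.0 5.0 1.2
   vertex 2.2 2.8 0.8
   vertex 0.4 2.1 5.6
  endloop
 endfacet
 facet normal 0.360 0.353 -0.864
  outer loop
   vertex 1.0 5.0 1.2
   vertex 5.9 2.7 2.3
   vertex 2.2 2.8 0.8
  endloop
 endfacet
 facet normal 0.368 0.929 0.032
  outer loop
   vertex 1.0 5.0 1.2
   vertex 0.6 5.0 5.8
   vertex 4.4 3.5 5.7
  endloop
 endfacet
 facet normal 0.193 -0.606 0.772
  outer loop
   vertex 4.8 0.7 3.4
   vertex 4.4 3.5 5.7
   vertex 0.4 2.1 5.6
  endloop
 endfacet
 facet normal -0.416 -0.864 -0.282
  outer loop
   vertex 4.8 0.7 3.4
   vertex 0.4 2.1 5.6
   vertex 2.2 2.8 0.8
  endloop
 endfacet
 facet normal 0.293 -0.579 -0.761
  outer loop
   vertex 4.8 0.7 3.4
   vertex 2.2 2.8 0.8
   vertex 5.9 2.7 2.3
  endloop
 endfacet
 facet normal 0.433 0.901 -0.044
  outer loop
   vertex 5.5 3.0 4.5
   vertex 5.9 2.7 2.3
   vertex 1.0 5.0 1.2
  endloop
 endfacet
 facet normal 0.409 0.912 -0.005
  outer loop
   vertex 5.5 3.0 4.5
   vertex 1.0 5.0 1.2
   vertex 4.4 3.5 5.7
  endloop
 endfacet
 facet normal 0.901 -0.377 0.215
  outer loop
   vertex 5.5 3.0 4.5
   vertex 4.8 0.7 3.4
   vertex 5.9 2.7 2.3
  endloop
 endfacet
 facet normal 0.530 -0.492 0.691
  outer loop
   vertex 5.5 3.0 4.5
   vertex 4.4 3.5 5.7
   vertex 4.8 0.7 3.4
  endloop
 endfacet
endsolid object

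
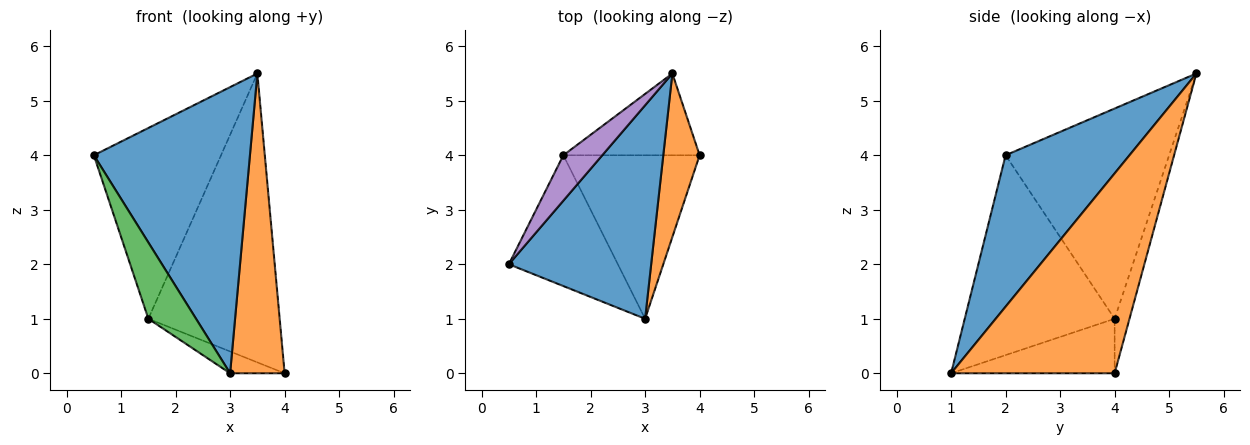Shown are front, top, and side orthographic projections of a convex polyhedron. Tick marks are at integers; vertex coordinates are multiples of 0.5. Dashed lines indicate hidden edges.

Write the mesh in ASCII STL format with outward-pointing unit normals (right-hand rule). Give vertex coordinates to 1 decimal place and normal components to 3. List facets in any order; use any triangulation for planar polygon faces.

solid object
 facet normal 0.537 -0.676 0.505
  outer loop
   vertex 3.5 5.5 5.5
   vertex 0.5 2.0 4.0
   vertex 3.0 1.0 0.0
  endloop
 endfacet
 facet normal 0.935 -0.312 0.170
  outer loop
   vertex 3.5 5.5 5.5
   vertex 3.0 1.0 0.0
   vertex 4.0 4.0 0.0
  endloop
 endfacet
 facet normal -0.846 -0.269 -0.461
  outer loop
   vertex 1.5 4.0 1.0
   vertex 3.0 1.0 0.0
   vertex 0.5 2.0 4.0
  endloop
 endfacet
 facet normal -0.369 0.123 -0.921
  outer loop
   vertex 1.5 4.0 1.0
   vertex 4.0 4.0 0.0
   vertex 3.0 1.0 0.0
  endloop
 endfacet
 facet normal -0.781 0.607 0.145
  outer loop
   vertex 1.5 4.0 1.0
   vertex 0.5 2.0 4.0
   vertex 3.5 5.5 5.5
  endloop
 endfacet
 facet normal -0.108 0.957 -0.271
  outer loop
   vertex 1.5 4.0 1.0
   vertex 3.5 5.5 5.5
   vertex 4.0 4.0 0.0
  endloop
 endfacet
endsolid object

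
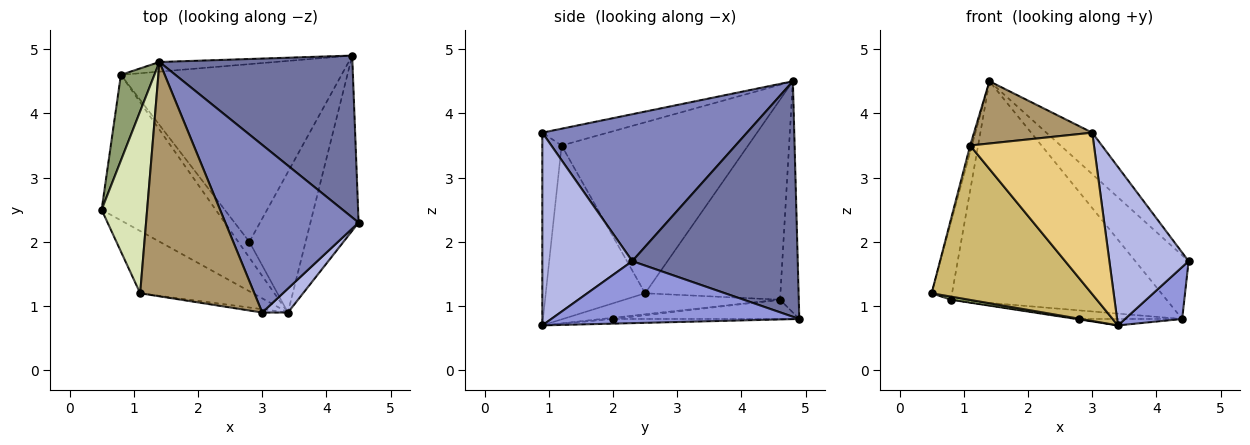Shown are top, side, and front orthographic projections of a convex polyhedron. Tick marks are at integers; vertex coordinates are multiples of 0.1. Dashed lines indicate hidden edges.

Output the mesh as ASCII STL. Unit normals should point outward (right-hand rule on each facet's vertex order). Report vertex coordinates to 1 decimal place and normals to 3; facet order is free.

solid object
 facet normal 0.751 0.242 0.615
  outer loop
   vertex 1.4 4.8 4.5
   vertex 4.5 2.3 1.7
   vertex 4.4 4.9 0.8
  endloop
 endfacet
 facet normal 0.731 0.164 0.663
  outer loop
   vertex 3.0 0.9 3.7
   vertex 4.5 2.3 1.7
   vertex 1.4 4.8 4.5
  endloop
 endfacet
 facet normal 0.777 -0.179 -0.604
  outer loop
   vertex 3.4 0.9 0.7
   vertex 4.4 4.9 0.8
   vertex 4.5 2.3 1.7
  endloop
 endfacet
 facet normal 0.747 -0.658 0.100
  outer loop
   vertex 3.4 0.9 0.7
   vertex 4.5 2.3 1.7
   vertex 3.0 0.9 3.7
  endloop
 endfacet
 facet normal -0.976 0.147 0.163
  outer loop
   vertex 0.8 4.6 1.1
   vertex 0.5 2.5 1.2
   vertex 1.4 4.8 4.5
  endloop
 endfacet
 facet normal -0.087 0.995 -0.043
  outer loop
   vertex 0.8 4.6 1.1
   vertex 1.4 4.8 4.5
   vertex 4.4 4.9 0.8
  endloop
 endfacet
 facet normal -0.181 -0.021 -0.983
  outer loop
   vertex 0.8 4.6 1.1
   vertex 3.4 0.9 0.7
   vertex 0.5 2.5 1.2
  endloop
 endfacet
 facet normal -0.966 0.009 0.257
  outer loop
   vertex 1.1 1.2 3.5
   vertex 1.4 4.8 4.5
   vertex 0.5 2.5 1.2
  endloop
 endfacet
 facet normal -0.141 -0.254 0.957
  outer loop
   vertex 1.1 1.2 3.5
   vertex 3.0 0.9 3.7
   vertex 1.4 4.8 4.5
  endloop
 endfacet
 facet normal -0.499 -0.804 -0.324
  outer loop
   vertex 1.1 1.2 3.5
   vertex 0.5 2.5 1.2
   vertex 3.4 0.9 0.7
  endloop
 endfacet
 facet normal -0.154 -0.988 -0.021
  outer loop
   vertex 1.1 1.2 3.5
   vertex 3.4 0.9 0.7
   vertex 3.0 0.9 3.7
  endloop
 endfacet
 facet normal -0.082 0.046 -0.996
  outer loop
   vertex 2.8 2.0 0.8
   vertex 4.4 4.9 0.8
   vertex 3.4 0.9 0.7
  endloop
 endfacet
 facet normal -0.087 0.048 -0.995
  outer loop
   vertex 2.8 2.0 0.8
   vertex 0.8 4.6 1.1
   vertex 4.4 4.9 0.8
  endloop
 endfacet
 facet normal -0.109 0.031 -0.994
  outer loop
   vertex 2.8 2.0 0.8
   vertex 3.4 0.9 0.7
   vertex 0.8 4.6 1.1
  endloop
 endfacet
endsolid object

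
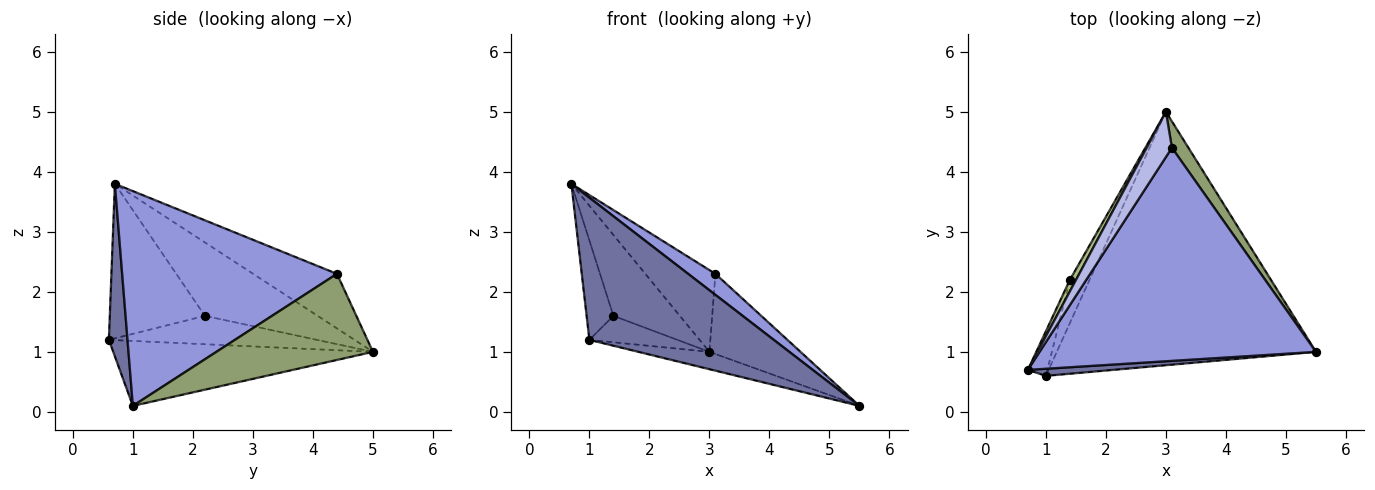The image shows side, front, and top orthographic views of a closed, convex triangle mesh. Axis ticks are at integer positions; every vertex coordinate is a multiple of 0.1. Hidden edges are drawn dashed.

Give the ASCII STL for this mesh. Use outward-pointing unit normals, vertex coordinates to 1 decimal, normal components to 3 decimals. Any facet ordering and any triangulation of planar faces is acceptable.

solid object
 facet normal 0.101 -0.994 0.050
  outer loop
   vertex 1.0 0.6 1.2
   vertex 5.5 1.0 0.1
   vertex 0.7 0.7 3.8
  endloop
 endfacet
 facet normal -0.242 0.066 -0.968
  outer loop
   vertex 1.0 0.6 1.2
   vertex 3.0 5.0 1.0
   vertex 5.5 1.0 0.1
  endloop
 endfacet
 facet normal 0.612 -0.078 0.787
  outer loop
   vertex 3.1 4.4 2.3
   vertex 0.7 0.7 3.8
   vertex 5.5 1.0 0.1
  endloop
 endfacet
 facet normal -0.723 0.605 0.335
  outer loop
   vertex 3.1 4.4 2.3
   vertex 3.0 5.0 1.0
   vertex 0.7 0.7 3.8
  endloop
 endfacet
 facet normal 0.853 0.496 0.163
  outer loop
   vertex 3.1 4.4 2.3
   vertex 5.5 1.0 0.1
   vertex 3.0 5.0 1.0
  endloop
 endfacet
 facet normal -0.859 0.506 0.072
  outer loop
   vertex 1.4 2.2 1.6
   vertex 0.7 0.7 3.8
   vertex 3.0 5.0 1.0
  endloop
 endfacet
 facet normal -0.956 0.269 -0.121
  outer loop
   vertex 1.4 2.2 1.6
   vertex 1.0 0.6 1.2
   vertex 0.7 0.7 3.8
  endloop
 endfacet
 facet normal -0.777 0.329 -0.538
  outer loop
   vertex 1.4 2.2 1.6
   vertex 3.0 5.0 1.0
   vertex 1.0 0.6 1.2
  endloop
 endfacet
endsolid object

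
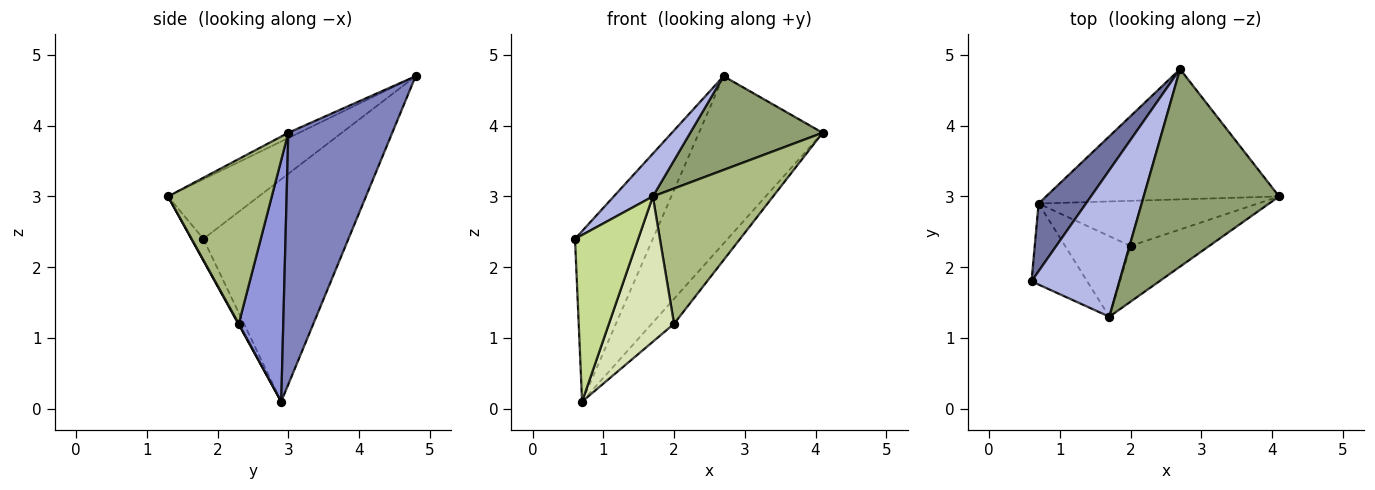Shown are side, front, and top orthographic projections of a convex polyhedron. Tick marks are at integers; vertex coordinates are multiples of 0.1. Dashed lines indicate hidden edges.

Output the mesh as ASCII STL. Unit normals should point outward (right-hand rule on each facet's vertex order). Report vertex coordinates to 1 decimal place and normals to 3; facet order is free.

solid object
 facet normal -0.866 0.465 0.185
  outer loop
   vertex 0.7 2.9 0.1
   vertex 0.6 1.8 2.4
   vertex 2.7 4.8 4.7
  endloop
 endfacet
 facet normal 0.553 0.658 -0.512
  outer loop
   vertex 0.7 2.9 0.1
   vertex 2.7 4.8 4.7
   vertex 4.1 3.0 3.9
  endloop
 endfacet
 facet normal 0.694 0.348 -0.630
  outer loop
   vertex 2.0 2.3 1.2
   vertex 0.7 2.9 0.1
   vertex 4.1 3.0 3.9
  endloop
 endfacet
 facet normal -0.546 -0.235 0.804
  outer loop
   vertex 1.7 1.3 3.0
   vertex 2.7 4.8 4.7
   vertex 0.6 1.8 2.4
  endloop
 endfacet
 facet normal -0.035 -0.429 0.903
  outer loop
   vertex 1.7 1.3 3.0
   vertex 4.1 3.0 3.9
   vertex 2.7 4.8 4.7
  endloop
 endfacet
 facet normal 0.624 -0.723 -0.298
  outer loop
   vertex 1.7 1.3 3.0
   vertex 2.0 2.3 1.2
   vertex 4.1 3.0 3.9
  endloop
 endfacet
 facet normal -0.168 -0.886 -0.431
  outer loop
   vertex 1.7 1.3 3.0
   vertex 0.6 1.8 2.4
   vertex 0.7 2.9 0.1
  endloop
 endfacet
 facet normal 0.007 -0.875 -0.485
  outer loop
   vertex 1.7 1.3 3.0
   vertex 0.7 2.9 0.1
   vertex 2.0 2.3 1.2
  endloop
 endfacet
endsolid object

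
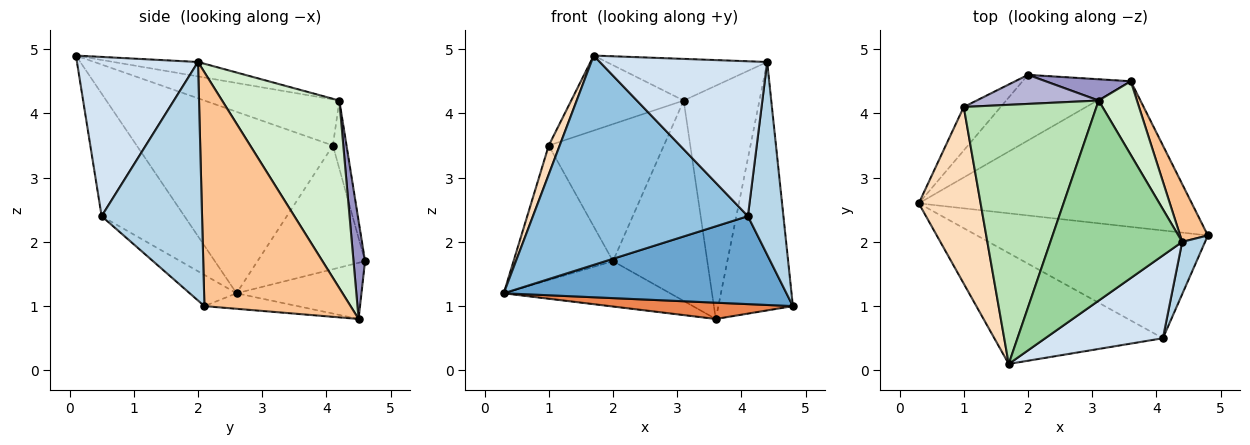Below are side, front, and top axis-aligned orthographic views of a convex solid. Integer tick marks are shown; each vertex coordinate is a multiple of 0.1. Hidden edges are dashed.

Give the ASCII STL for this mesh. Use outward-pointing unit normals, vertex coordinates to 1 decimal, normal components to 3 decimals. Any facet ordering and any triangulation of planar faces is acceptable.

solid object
 facet normal -0.104 -0.629 -0.771
  outer loop
   vertex 4.1 0.5 2.4
   vertex 0.3 2.6 1.2
   vertex 4.8 2.1 1.0
  endloop
 endfacet
 facet normal -0.322 -0.836 -0.443
  outer loop
   vertex 4.1 0.5 2.4
   vertex 1.7 0.1 4.9
   vertex 0.3 2.6 1.2
  endloop
 endfacet
 facet normal 0.939 -0.332 0.090
  outer loop
   vertex 4.1 0.5 2.4
   vertex 4.8 2.1 1.0
   vertex 4.4 2.0 4.8
  endloop
 endfacet
 facet normal 0.538 -0.743 0.397
  outer loop
   vertex 4.1 0.5 2.4
   vertex 4.4 2.0 4.8
   vertex 1.7 0.1 4.9
  endloop
 endfacet
 facet normal -0.056 -0.111 -0.992
  outer loop
   vertex 3.6 4.5 0.8
   vertex 4.8 2.1 1.0
   vertex 0.3 2.6 1.2
  endloop
 endfacet
 facet normal -0.393 0.523 -0.756
  outer loop
   vertex 3.6 4.5 0.8
   vertex 0.3 2.6 1.2
   vertex 2.0 4.6 1.7
  endloop
 endfacet
 facet normal 0.886 0.452 0.105
  outer loop
   vertex 3.6 4.5 0.8
   vertex 4.4 2.0 4.8
   vertex 4.8 2.1 1.0
  endloop
 endfacet
 facet normal -0.945 -0.053 0.322
  outer loop
   vertex 1.0 4.1 3.5
   vertex 0.3 2.6 1.2
   vertex 1.7 0.1 4.9
  endloop
 endfacet
 facet normal -0.717 0.663 -0.214
  outer loop
   vertex 1.0 4.1 3.5
   vertex 2.0 4.6 1.7
   vertex 0.3 2.6 1.2
  endloop
 endfacet
 facet normal -0.106 0.203 0.973
  outer loop
   vertex 3.1 4.2 4.2
   vertex 1.7 0.1 4.9
   vertex 4.4 2.0 4.8
  endloop
 endfacet
 facet normal -0.316 0.264 0.911
  outer loop
   vertex 3.1 4.2 4.2
   vertex 1.0 4.1 3.5
   vertex 1.7 0.1 4.9
  endloop
 endfacet
 facet normal 0.828 0.535 0.169
  outer loop
   vertex 3.1 4.2 4.2
   vertex 4.4 2.0 4.8
   vertex 3.6 4.5 0.8
  endloop
 endfacet
 facet normal 0.121 0.987 0.105
  outer loop
   vertex 3.1 4.2 4.2
   vertex 3.6 4.5 0.8
   vertex 2.0 4.6 1.7
  endloop
 endfacet
 facet normal -0.115 0.972 0.206
  outer loop
   vertex 3.1 4.2 4.2
   vertex 2.0 4.6 1.7
   vertex 1.0 4.1 3.5
  endloop
 endfacet
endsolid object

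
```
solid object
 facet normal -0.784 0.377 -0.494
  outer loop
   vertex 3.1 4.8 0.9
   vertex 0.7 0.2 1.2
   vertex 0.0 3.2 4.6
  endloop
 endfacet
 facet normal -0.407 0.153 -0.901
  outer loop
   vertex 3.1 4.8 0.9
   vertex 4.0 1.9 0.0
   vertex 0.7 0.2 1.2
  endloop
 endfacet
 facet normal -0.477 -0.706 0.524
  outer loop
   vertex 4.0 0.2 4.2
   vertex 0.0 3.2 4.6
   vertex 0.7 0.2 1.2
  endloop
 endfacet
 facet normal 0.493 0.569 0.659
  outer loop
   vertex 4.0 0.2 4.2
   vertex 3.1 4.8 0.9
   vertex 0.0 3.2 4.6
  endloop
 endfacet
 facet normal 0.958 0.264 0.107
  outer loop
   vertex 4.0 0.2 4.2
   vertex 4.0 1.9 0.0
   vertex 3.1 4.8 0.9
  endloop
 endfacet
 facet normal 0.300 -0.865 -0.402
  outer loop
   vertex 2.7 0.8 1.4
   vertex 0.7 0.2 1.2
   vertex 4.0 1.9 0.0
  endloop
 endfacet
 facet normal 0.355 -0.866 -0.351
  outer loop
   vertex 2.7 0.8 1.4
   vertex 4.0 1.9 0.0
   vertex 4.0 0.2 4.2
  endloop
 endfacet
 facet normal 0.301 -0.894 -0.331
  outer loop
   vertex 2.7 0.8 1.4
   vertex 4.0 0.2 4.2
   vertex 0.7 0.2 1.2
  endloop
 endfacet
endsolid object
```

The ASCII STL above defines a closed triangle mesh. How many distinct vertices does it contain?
6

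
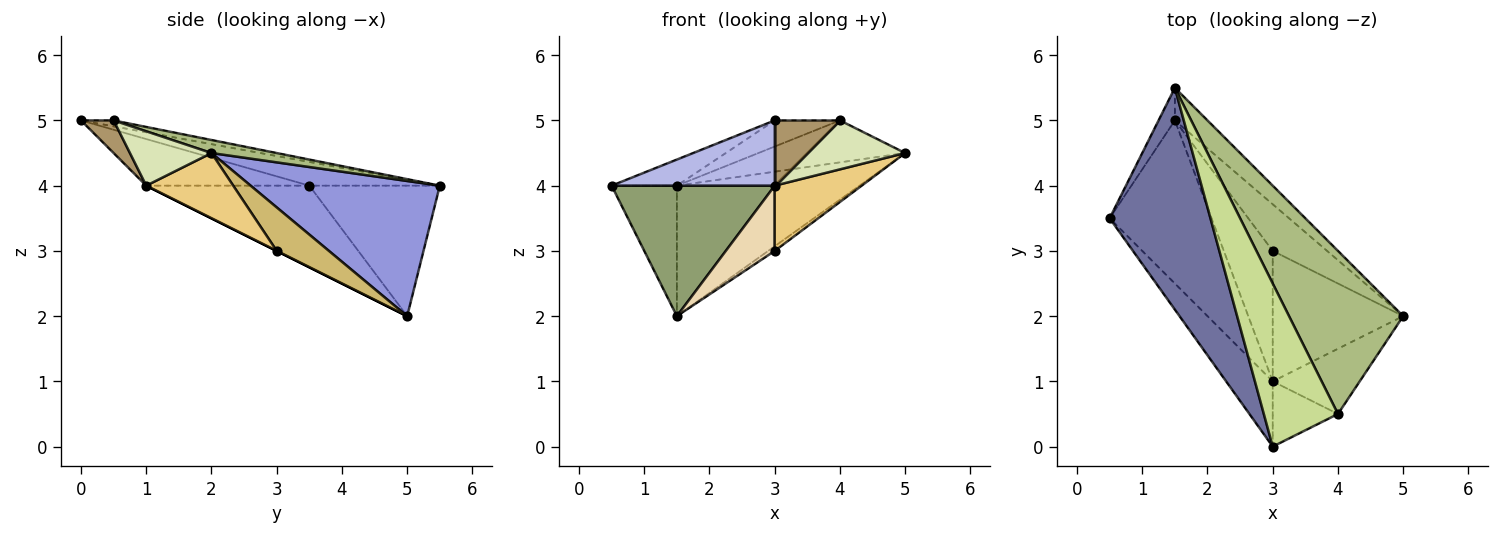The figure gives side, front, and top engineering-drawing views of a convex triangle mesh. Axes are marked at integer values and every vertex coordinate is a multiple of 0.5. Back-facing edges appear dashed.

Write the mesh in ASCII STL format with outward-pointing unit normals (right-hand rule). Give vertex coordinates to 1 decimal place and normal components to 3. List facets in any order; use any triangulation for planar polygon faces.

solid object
 facet normal -0.228 0.114 0.967
  outer loop
   vertex 1.5 5.5 4.0
   vertex 0.5 3.5 4.0
   vertex 3.0 0.0 5.0
  endloop
 endfacet
 facet normal -0.889 0.444 -0.111
  outer loop
   vertex 1.5 5.5 4.0
   vertex 1.5 5.0 2.0
   vertex 0.5 3.5 4.0
  endloop
 endfacet
 facet normal 0.709 0.684 -0.171
  outer loop
   vertex 1.5 5.5 4.0
   vertex 5.0 2.0 4.5
   vertex 1.5 5.0 2.0
  endloop
 endfacet
 facet normal -0.577 -0.577 -0.577
  outer loop
   vertex 3.0 1.0 4.0
   vertex 3.0 0.0 5.0
   vertex 0.5 3.5 4.0
  endloop
 endfacet
 facet normal -0.530 -0.530 -0.662
  outer loop
   vertex 3.0 1.0 4.0
   vertex 0.5 3.5 4.0
   vertex 1.5 5.0 2.0
  endloop
 endfacet
 facet normal 0.110 0.248 0.963
  outer loop
   vertex 4.0 0.5 5.0
   vertex 5.0 2.0 4.5
   vertex 1.5 5.5 4.0
  endloop
 endfacet
 facet normal -0.079 0.157 0.984
  outer loop
   vertex 4.0 0.5 5.0
   vertex 1.5 5.5 4.0
   vertex 3.0 0.0 5.0
  endloop
 endfacet
 facet normal 0.447 -0.537 -0.716
  outer loop
   vertex 4.0 0.5 5.0
   vertex 3.0 1.0 4.0
   vertex 5.0 2.0 4.5
  endloop
 endfacet
 facet normal 0.333 -0.667 -0.667
  outer loop
   vertex 4.0 0.5 5.0
   vertex 3.0 0.0 5.0
   vertex 3.0 1.0 4.0
  endloop
 endfacet
 facet normal 0.623 0.078 -0.778
  outer loop
   vertex 3.0 3.0 3.0
   vertex 1.5 5.0 2.0
   vertex 5.0 2.0 4.5
  endloop
 endfacet
 facet normal 0.408 -0.408 -0.816
  outer loop
   vertex 3.0 3.0 3.0
   vertex 5.0 2.0 4.5
   vertex 3.0 1.0 4.0
  endloop
 endfacet
 facet normal 0.000 -0.447 -0.894
  outer loop
   vertex 3.0 3.0 3.0
   vertex 3.0 1.0 4.0
   vertex 1.5 5.0 2.0
  endloop
 endfacet
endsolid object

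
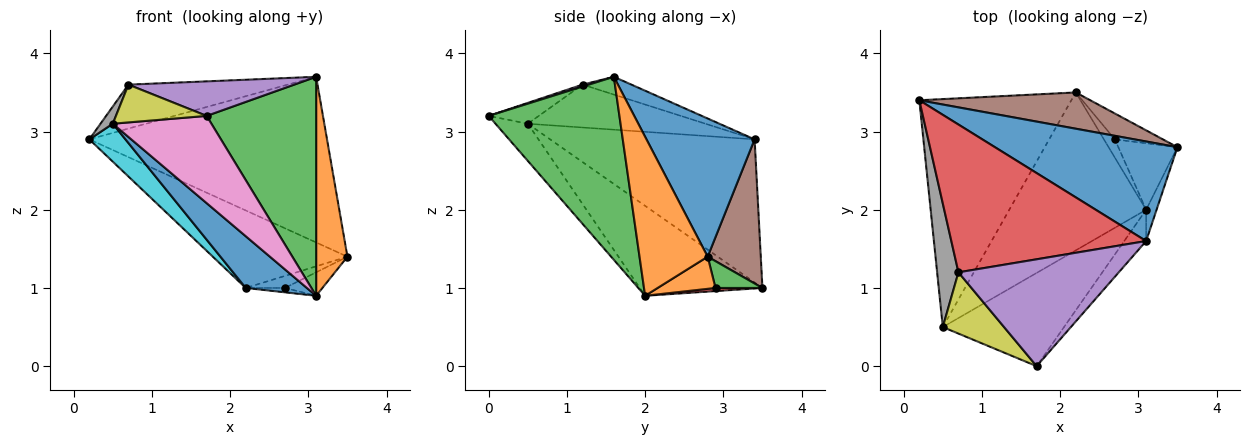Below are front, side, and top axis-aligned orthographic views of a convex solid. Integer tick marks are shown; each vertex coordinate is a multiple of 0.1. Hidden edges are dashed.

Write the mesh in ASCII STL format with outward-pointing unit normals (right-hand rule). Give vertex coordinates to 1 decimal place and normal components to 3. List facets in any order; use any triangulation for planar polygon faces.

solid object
 facet normal 0.363 0.799 0.480
  outer loop
   vertex 3.1 1.6 3.7
   vertex 3.5 2.8 1.4
   vertex 0.2 3.4 2.9
  endloop
 endfacet
 facet normal 0.907 -0.416 -0.059
  outer loop
   vertex 3.1 2.0 0.9
   vertex 3.5 2.8 1.4
   vertex 3.1 1.6 3.7
  endloop
 endfacet
 facet normal 0.763 -0.639 -0.091
  outer loop
   vertex 3.1 2.0 0.9
   vertex 3.1 1.6 3.7
   vertex 1.7 0.0 3.2
  endloop
 endfacet
 facet normal -0.087 0.284 0.955
  outer loop
   vertex 0.7 1.2 3.6
   vertex 3.1 1.6 3.7
   vertex 0.2 3.4 2.9
  endloop
 endfacet
 facet normal 0.012 -0.307 0.951
  outer loop
   vertex 0.7 1.2 3.6
   vertex 1.7 0.0 3.2
   vertex 3.1 1.6 3.7
  endloop
 endfacet
 facet normal 0.336 0.853 0.399
  outer loop
   vertex 2.2 3.5 1.0
   vertex 0.2 3.4 2.9
   vertex 3.5 2.8 1.4
  endloop
 endfacet
 facet normal -0.218 -0.667 -0.713
  outer loop
   vertex 0.5 0.5 3.1
   vertex 3.1 2.0 0.9
   vertex 1.7 0.0 3.2
  endloop
 endfacet
 facet normal -0.894 -0.062 0.444
  outer loop
   vertex 0.5 0.5 3.1
   vertex 0.7 1.2 3.6
   vertex 0.2 3.4 2.9
  endloop
 endfacet
 facet normal -0.278 -0.504 0.817
  outer loop
   vertex 0.5 0.5 3.1
   vertex 1.7 0.0 3.2
   vertex 0.7 1.2 3.6
  endloop
 endfacet
 facet normal -0.681 -0.120 -0.723
  outer loop
   vertex 0.5 0.5 3.1
   vertex 0.2 3.4 2.9
   vertex 2.2 3.5 1.0
  endloop
 endfacet
 facet normal -0.530 -0.264 -0.806
  outer loop
   vertex 0.5 0.5 3.1
   vertex 2.2 3.5 1.0
   vertex 3.1 2.0 0.9
  endloop
 endfacet
 facet normal 0.457 0.296 -0.839
  outer loop
   vertex 2.7 2.9 1.0
   vertex 3.5 2.8 1.4
   vertex 3.1 2.0 0.9
  endloop
 endfacet
 facet normal 0.452 0.376 -0.809
  outer loop
   vertex 2.7 2.9 1.0
   vertex 2.2 3.5 1.0
   vertex 3.5 2.8 1.4
  endloop
 endfacet
 facet normal 0.268 0.223 -0.937
  outer loop
   vertex 2.7 2.9 1.0
   vertex 3.1 2.0 0.9
   vertex 2.2 3.5 1.0
  endloop
 endfacet
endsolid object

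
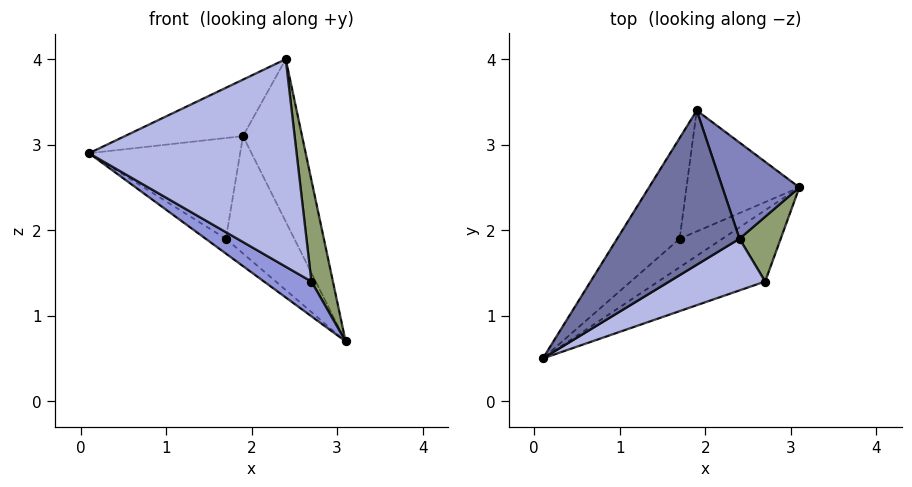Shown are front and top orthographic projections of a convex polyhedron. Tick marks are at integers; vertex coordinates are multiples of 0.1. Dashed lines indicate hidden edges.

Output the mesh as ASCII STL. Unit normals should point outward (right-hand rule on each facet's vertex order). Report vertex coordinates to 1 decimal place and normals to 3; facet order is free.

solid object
 facet normal -0.550 0.287 0.784
  outer loop
   vertex 2.4 1.9 4.0
   vertex 1.9 3.4 3.1
   vertex 0.1 0.5 2.9
  endloop
 endfacet
 facet normal 0.857 0.443 0.262
  outer loop
   vertex 2.4 1.9 4.0
   vertex 3.1 2.5 0.7
   vertex 1.9 3.4 3.1
  endloop
 endfacet
 facet normal -0.344 -0.412 -0.844
  outer loop
   vertex 2.7 1.4 1.4
   vertex 0.1 0.5 2.9
   vertex 3.1 2.5 0.7
  endloop
 endfacet
 facet normal 0.429 -0.876 0.218
  outer loop
   vertex 2.7 1.4 1.4
   vertex 2.4 1.9 4.0
   vertex 0.1 0.5 2.9
  endloop
 endfacet
 facet normal 0.956 -0.247 0.158
  outer loop
   vertex 2.7 1.4 1.4
   vertex 3.1 2.5 0.7
   vertex 2.4 1.9 4.0
  endloop
 endfacet
 facet normal -0.692 0.333 -0.641
  outer loop
   vertex 1.7 1.9 1.9
   vertex 3.1 2.5 0.7
   vertex 0.1 0.5 2.9
  endloop
 endfacet
 facet normal -0.728 0.485 -0.485
  outer loop
   vertex 1.7 1.9 1.9
   vertex 0.1 0.5 2.9
   vertex 1.9 3.4 3.1
  endloop
 endfacet
 facet normal -0.675 0.514 -0.530
  outer loop
   vertex 1.7 1.9 1.9
   vertex 1.9 3.4 3.1
   vertex 3.1 2.5 0.7
  endloop
 endfacet
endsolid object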